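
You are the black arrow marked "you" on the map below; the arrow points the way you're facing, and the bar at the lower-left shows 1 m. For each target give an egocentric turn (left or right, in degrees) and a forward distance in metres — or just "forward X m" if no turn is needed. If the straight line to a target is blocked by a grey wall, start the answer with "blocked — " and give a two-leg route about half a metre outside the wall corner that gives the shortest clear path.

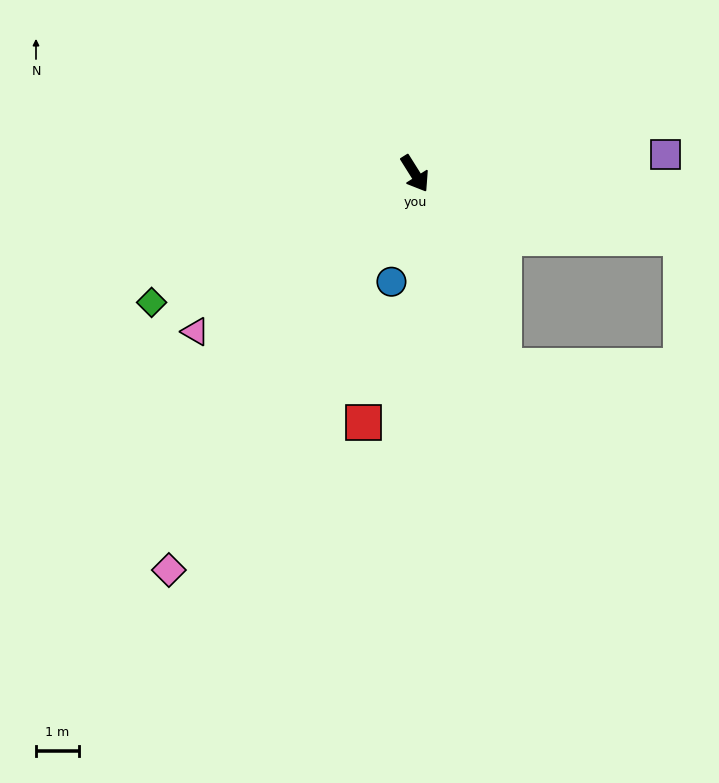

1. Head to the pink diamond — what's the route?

turn right 64°, forward 10.8 m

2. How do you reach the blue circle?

turn right 44°, forward 2.6 m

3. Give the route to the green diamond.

turn right 96°, forward 6.8 m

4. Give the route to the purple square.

turn left 62°, forward 5.8 m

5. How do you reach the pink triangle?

turn right 86°, forward 6.3 m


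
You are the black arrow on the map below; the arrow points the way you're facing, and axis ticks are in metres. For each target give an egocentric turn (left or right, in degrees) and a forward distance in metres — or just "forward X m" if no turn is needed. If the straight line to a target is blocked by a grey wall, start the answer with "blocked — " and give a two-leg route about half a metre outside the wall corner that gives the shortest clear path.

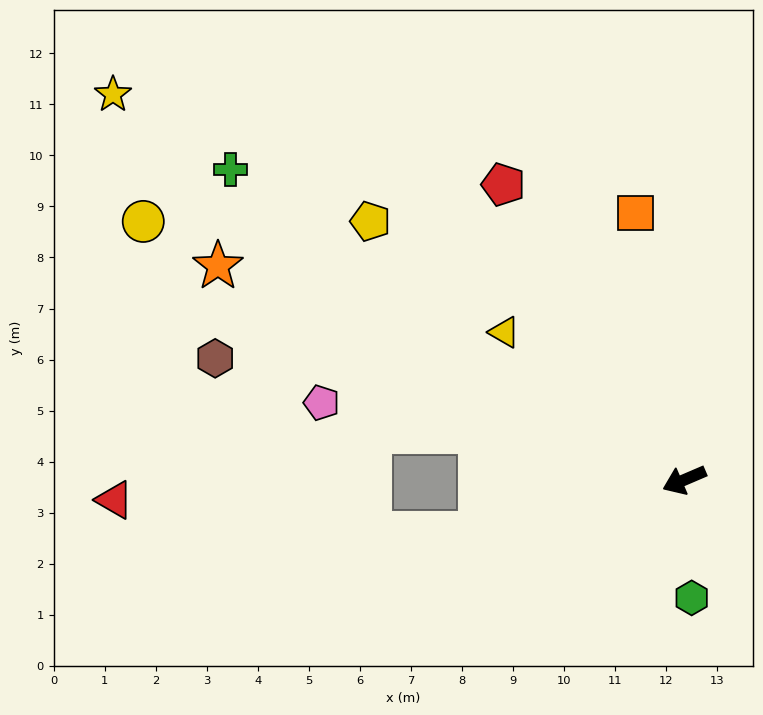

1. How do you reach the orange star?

turn right 48°, forward 10.1 m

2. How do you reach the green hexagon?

turn left 70°, forward 2.3 m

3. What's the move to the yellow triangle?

turn right 63°, forward 4.6 m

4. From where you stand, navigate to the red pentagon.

turn right 82°, forward 6.8 m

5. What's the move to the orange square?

turn right 103°, forward 5.3 m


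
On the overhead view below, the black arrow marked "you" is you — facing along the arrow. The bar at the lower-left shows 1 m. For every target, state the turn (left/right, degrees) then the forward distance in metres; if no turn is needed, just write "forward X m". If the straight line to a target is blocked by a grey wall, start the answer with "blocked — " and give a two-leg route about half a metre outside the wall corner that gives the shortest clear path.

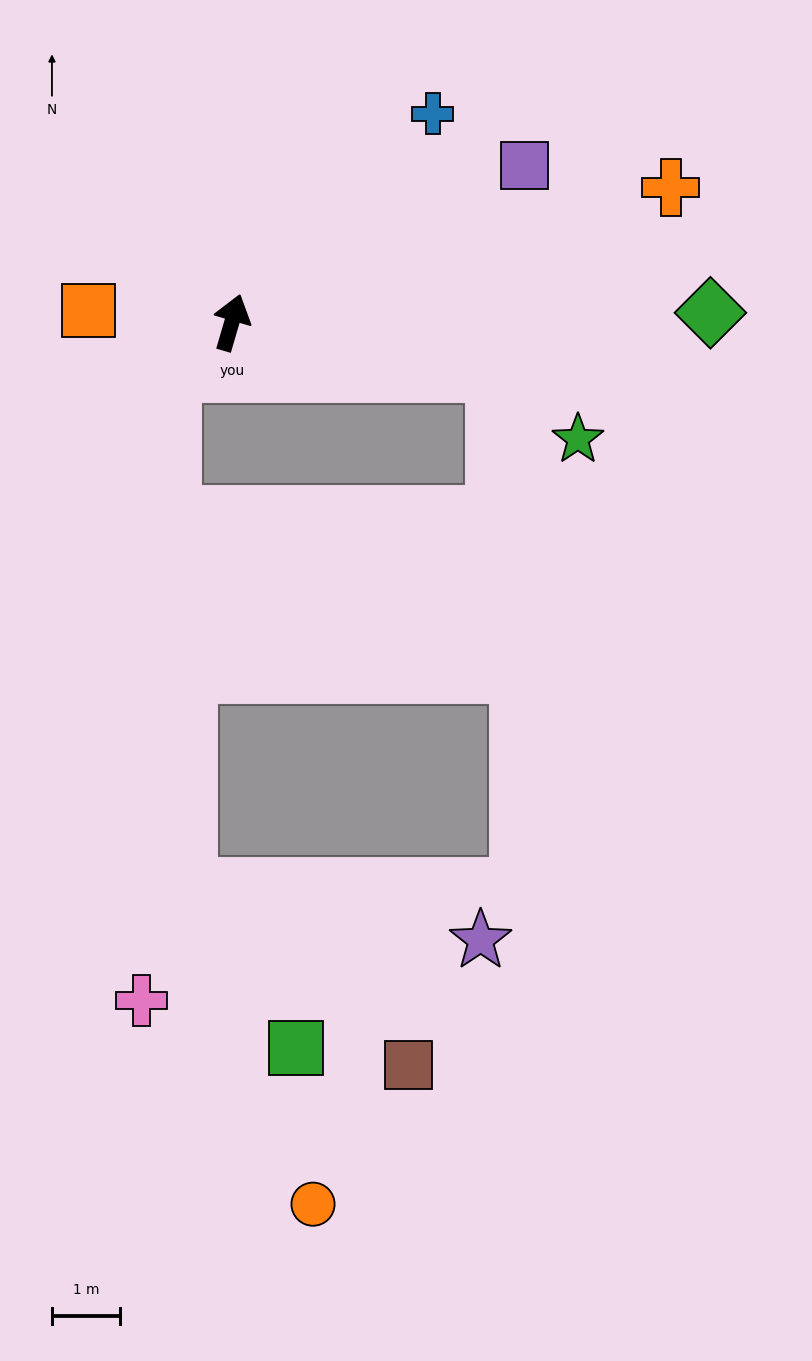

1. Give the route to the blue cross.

turn right 28°, forward 4.2 m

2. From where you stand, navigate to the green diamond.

turn right 73°, forward 7.0 m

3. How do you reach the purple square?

turn right 46°, forward 4.9 m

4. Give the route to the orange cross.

turn right 57°, forward 6.7 m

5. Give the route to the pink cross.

blocked — turn left 147°, forward 1.1 m, then turn left 46°, forward 9.2 m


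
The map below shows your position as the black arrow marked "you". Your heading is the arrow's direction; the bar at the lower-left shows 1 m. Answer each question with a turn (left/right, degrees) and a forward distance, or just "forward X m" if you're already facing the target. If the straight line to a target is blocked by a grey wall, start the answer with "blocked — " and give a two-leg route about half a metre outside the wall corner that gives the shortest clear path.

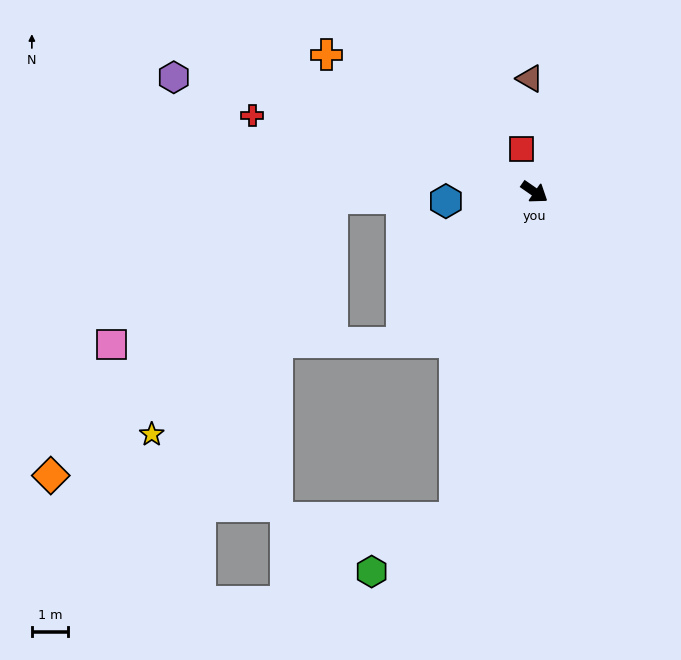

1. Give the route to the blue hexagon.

turn right 139°, forward 2.5 m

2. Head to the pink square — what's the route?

blocked — turn right 97°, forward 5.6 m, then turn right 48°, forward 8.0 m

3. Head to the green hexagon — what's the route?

blocked — turn right 69°, forward 9.3 m, then turn right 43°, forward 2.7 m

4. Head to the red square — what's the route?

turn left 142°, forward 1.3 m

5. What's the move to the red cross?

turn right 160°, forward 8.1 m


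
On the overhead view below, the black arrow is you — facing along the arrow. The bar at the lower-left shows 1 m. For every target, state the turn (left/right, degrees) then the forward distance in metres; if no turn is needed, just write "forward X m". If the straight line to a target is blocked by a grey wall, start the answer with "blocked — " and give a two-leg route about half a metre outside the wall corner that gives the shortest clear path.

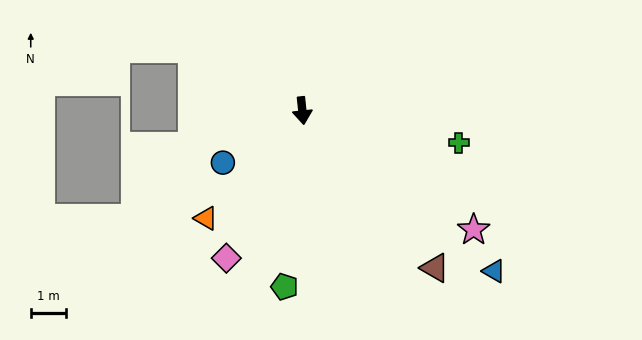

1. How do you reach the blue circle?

turn right 63°, forward 2.7 m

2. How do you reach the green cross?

turn left 72°, forward 4.5 m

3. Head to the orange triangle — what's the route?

turn right 48°, forward 4.1 m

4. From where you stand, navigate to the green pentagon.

turn right 12°, forward 5.0 m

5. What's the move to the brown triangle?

turn left 34°, forward 5.8 m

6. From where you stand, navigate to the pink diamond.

turn right 33°, forward 4.7 m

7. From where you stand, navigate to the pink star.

turn left 49°, forward 5.9 m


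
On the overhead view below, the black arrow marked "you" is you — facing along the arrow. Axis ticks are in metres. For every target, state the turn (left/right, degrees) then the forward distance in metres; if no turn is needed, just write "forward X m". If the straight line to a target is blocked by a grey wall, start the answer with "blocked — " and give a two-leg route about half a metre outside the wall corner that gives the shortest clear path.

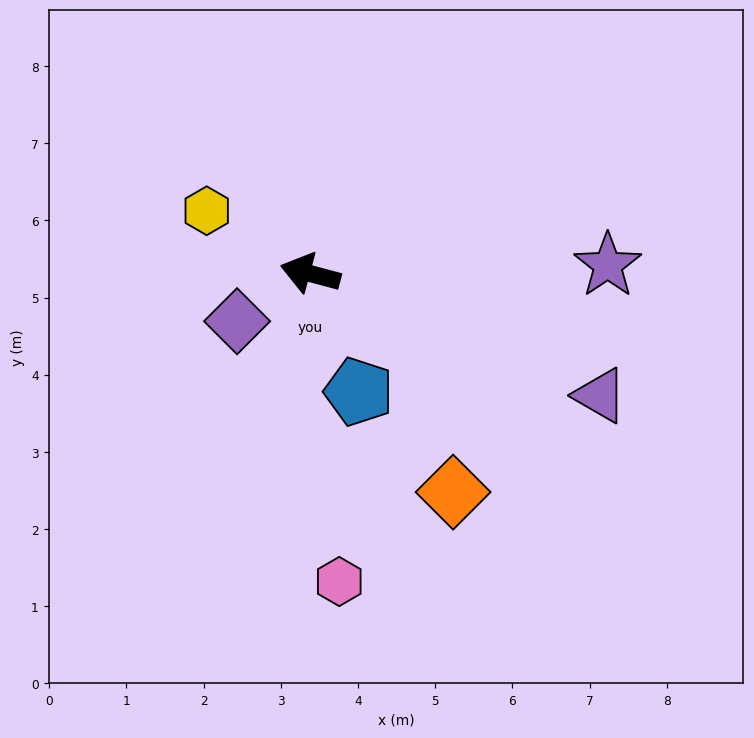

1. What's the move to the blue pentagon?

turn left 127°, forward 1.7 m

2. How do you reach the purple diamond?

turn left 48°, forward 1.1 m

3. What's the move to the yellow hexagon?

turn right 16°, forward 1.6 m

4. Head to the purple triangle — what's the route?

turn left 172°, forward 4.1 m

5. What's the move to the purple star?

turn right 163°, forward 3.9 m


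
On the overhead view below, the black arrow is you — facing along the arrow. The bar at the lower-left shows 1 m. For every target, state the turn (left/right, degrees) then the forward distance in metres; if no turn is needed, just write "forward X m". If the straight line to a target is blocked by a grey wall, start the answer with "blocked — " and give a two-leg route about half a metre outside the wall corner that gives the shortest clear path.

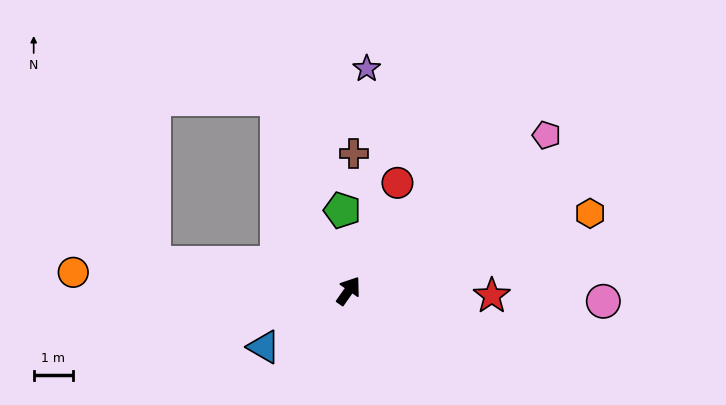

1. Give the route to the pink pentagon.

turn right 17°, forward 6.4 m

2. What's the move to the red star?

turn right 57°, forward 3.6 m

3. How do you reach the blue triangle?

turn left 159°, forward 2.6 m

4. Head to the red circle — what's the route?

turn left 11°, forward 3.0 m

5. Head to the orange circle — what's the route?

turn left 121°, forward 7.0 m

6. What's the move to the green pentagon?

turn left 40°, forward 2.0 m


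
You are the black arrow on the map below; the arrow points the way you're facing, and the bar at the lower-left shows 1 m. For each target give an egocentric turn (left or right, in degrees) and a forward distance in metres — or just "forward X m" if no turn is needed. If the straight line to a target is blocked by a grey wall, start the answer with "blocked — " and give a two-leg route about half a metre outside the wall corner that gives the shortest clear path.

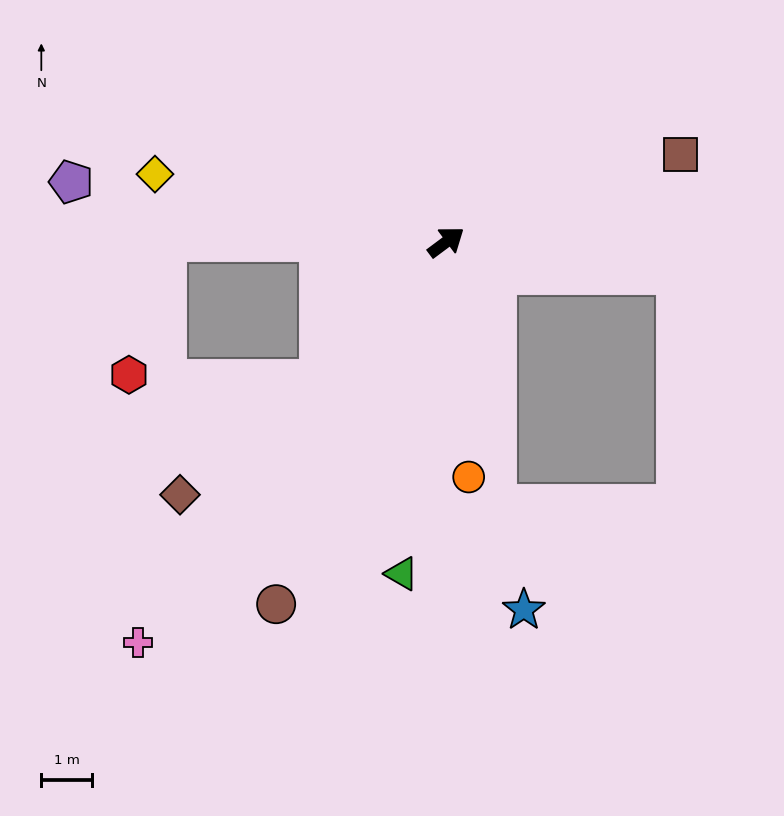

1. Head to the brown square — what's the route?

turn right 16°, forward 4.9 m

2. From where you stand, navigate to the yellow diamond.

turn left 130°, forward 5.9 m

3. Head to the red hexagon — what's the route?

blocked — turn left 143°, forward 5.5 m, then turn left 75°, forward 2.7 m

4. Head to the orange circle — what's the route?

turn right 121°, forward 4.6 m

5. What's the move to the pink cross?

turn right 164°, forward 9.9 m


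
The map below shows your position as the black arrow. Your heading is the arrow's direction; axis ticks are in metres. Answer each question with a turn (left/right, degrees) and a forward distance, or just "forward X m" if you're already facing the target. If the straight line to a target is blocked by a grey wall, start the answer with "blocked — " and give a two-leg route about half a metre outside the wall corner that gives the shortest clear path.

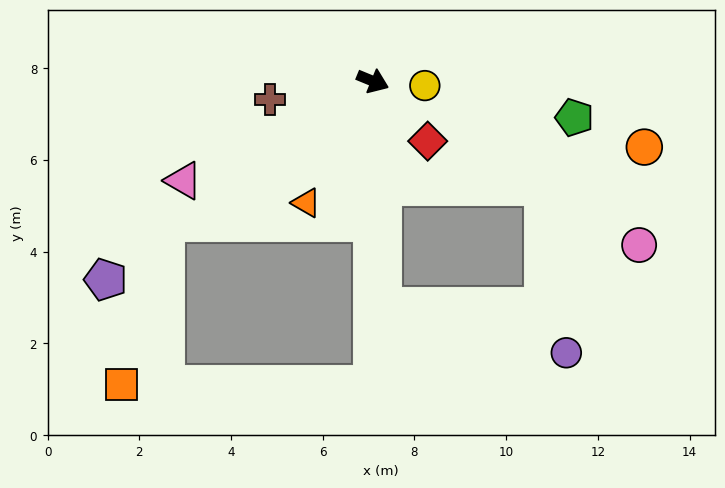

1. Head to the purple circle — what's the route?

blocked — turn right 65°, forward 4.9 m, then turn left 73°, forward 4.1 m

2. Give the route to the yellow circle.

turn left 17°, forward 1.1 m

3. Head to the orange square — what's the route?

blocked — turn right 68°, forward 6.6 m, then turn right 90°, forward 5.5 m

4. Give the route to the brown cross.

turn right 148°, forward 2.3 m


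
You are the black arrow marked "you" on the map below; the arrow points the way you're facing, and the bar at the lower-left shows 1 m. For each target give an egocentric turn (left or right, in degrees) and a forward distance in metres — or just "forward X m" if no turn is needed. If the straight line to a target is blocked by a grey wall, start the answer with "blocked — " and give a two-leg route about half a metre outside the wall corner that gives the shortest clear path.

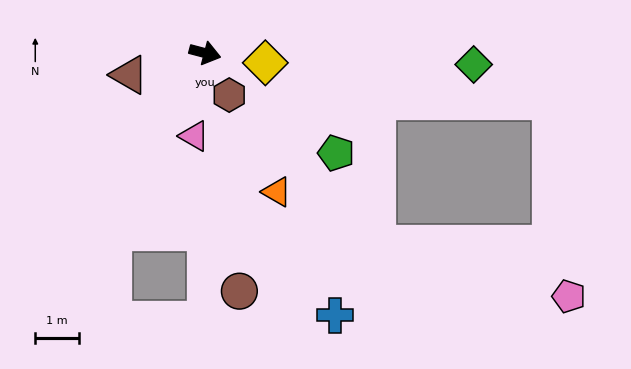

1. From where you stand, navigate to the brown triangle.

turn right 149°, forward 1.8 m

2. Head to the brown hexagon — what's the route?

turn right 45°, forward 1.1 m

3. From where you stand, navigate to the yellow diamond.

turn left 6°, forward 1.4 m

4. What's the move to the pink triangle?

turn right 83°, forward 1.9 m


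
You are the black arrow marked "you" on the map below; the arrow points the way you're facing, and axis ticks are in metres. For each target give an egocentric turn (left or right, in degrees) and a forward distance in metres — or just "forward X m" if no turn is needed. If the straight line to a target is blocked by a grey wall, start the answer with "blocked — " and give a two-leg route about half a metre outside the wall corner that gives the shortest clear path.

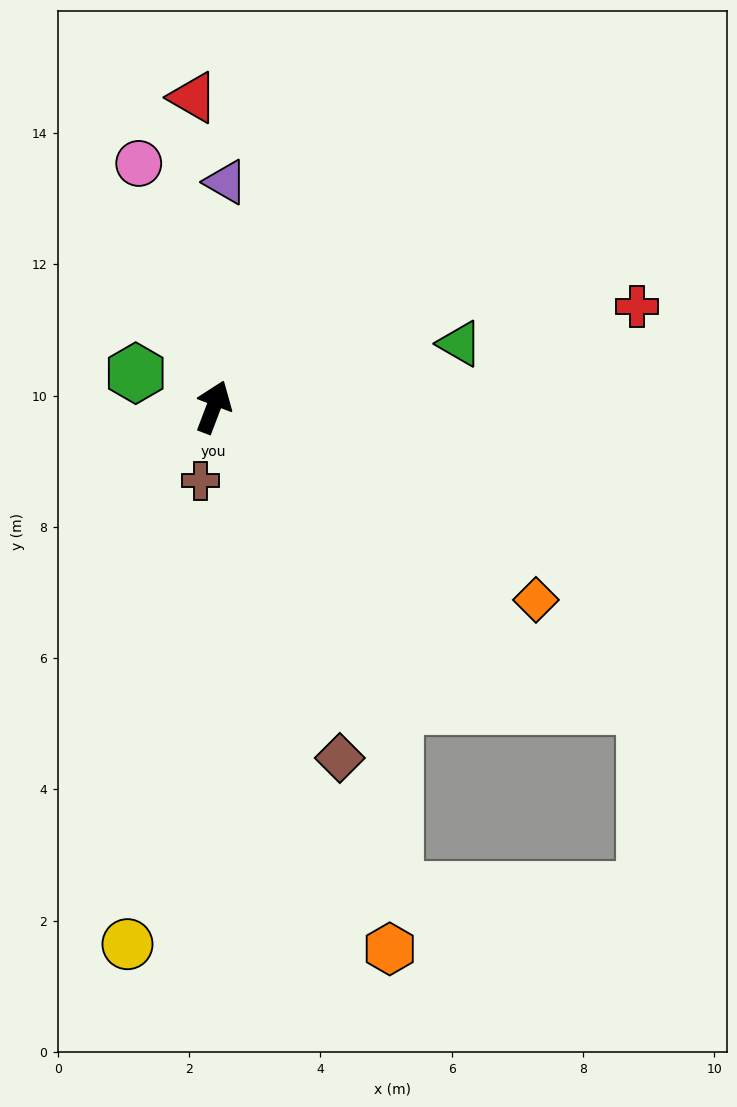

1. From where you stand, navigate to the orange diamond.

turn right 100°, forward 5.7 m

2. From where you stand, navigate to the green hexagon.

turn left 87°, forward 1.3 m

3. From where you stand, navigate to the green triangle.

turn right 55°, forward 3.9 m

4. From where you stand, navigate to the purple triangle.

turn left 18°, forward 3.4 m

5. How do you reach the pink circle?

turn left 38°, forward 3.9 m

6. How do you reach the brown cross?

turn right 169°, forward 1.1 m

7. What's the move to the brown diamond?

turn right 139°, forward 5.7 m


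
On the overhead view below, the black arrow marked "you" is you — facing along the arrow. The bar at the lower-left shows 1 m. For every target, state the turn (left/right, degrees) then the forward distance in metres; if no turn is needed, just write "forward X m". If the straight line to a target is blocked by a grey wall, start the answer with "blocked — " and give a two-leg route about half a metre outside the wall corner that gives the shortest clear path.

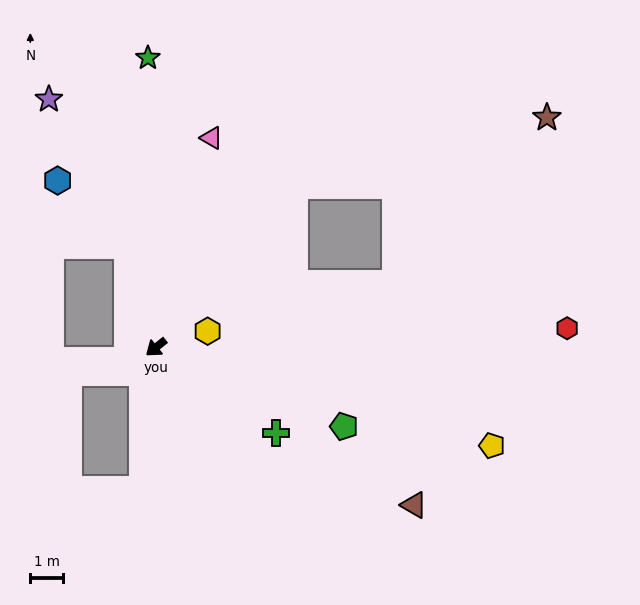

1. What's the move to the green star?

turn right 127°, forward 8.9 m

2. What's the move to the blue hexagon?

blocked — turn right 113°, forward 3.2 m, then turn left 32°, forward 3.0 m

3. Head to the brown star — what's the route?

blocked — turn right 169°, forward 6.5 m, then turn right 34°, forward 8.0 m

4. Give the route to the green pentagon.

turn left 119°, forward 6.3 m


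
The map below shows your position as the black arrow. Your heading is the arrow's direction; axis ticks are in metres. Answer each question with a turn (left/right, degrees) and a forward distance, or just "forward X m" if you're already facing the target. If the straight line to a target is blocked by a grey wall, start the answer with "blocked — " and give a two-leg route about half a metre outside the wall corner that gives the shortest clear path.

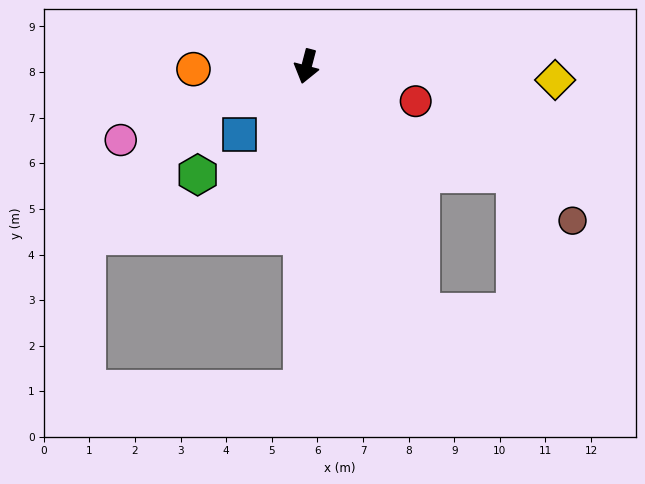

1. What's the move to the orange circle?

turn right 74°, forward 2.5 m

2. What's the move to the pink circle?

turn right 54°, forward 4.4 m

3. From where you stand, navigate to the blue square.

turn right 30°, forward 2.1 m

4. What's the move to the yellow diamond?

turn left 102°, forward 5.5 m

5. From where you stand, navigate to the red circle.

turn left 87°, forward 2.5 m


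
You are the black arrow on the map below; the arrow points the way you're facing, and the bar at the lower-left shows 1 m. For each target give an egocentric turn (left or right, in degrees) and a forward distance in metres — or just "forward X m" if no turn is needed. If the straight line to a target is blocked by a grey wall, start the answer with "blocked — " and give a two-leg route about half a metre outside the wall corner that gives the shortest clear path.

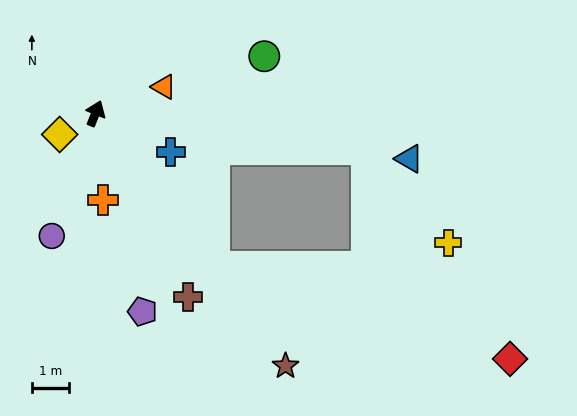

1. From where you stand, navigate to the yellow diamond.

turn left 142°, forward 1.1 m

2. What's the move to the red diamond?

blocked — turn right 120°, forward 5.2 m, then turn left 34°, forward 8.4 m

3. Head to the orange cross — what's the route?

turn right 153°, forward 2.3 m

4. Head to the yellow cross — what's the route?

blocked — turn right 76°, forward 7.4 m, then turn right 41°, forward 3.3 m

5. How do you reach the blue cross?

turn right 95°, forward 2.3 m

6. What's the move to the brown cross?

turn right 131°, forward 5.6 m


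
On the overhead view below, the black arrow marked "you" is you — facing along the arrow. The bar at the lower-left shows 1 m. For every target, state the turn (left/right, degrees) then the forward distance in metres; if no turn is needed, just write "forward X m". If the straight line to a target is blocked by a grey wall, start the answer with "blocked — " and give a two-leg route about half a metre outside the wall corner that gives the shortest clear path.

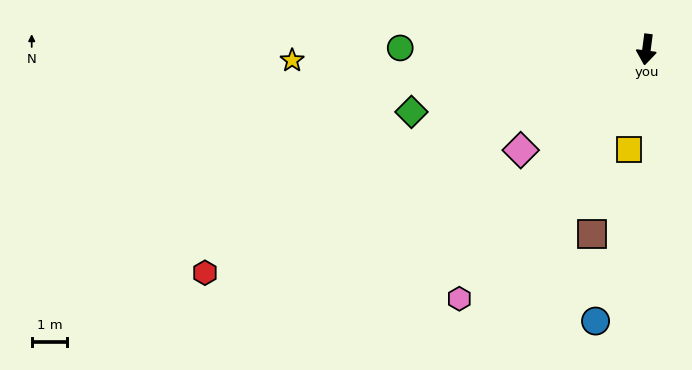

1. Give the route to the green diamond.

turn right 68°, forward 6.9 m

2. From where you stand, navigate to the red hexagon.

turn right 56°, forward 14.1 m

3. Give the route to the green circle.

turn right 83°, forward 7.0 m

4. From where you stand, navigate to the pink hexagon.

turn right 30°, forward 8.9 m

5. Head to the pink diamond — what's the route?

turn right 44°, forward 4.6 m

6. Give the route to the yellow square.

turn right 3°, forward 2.9 m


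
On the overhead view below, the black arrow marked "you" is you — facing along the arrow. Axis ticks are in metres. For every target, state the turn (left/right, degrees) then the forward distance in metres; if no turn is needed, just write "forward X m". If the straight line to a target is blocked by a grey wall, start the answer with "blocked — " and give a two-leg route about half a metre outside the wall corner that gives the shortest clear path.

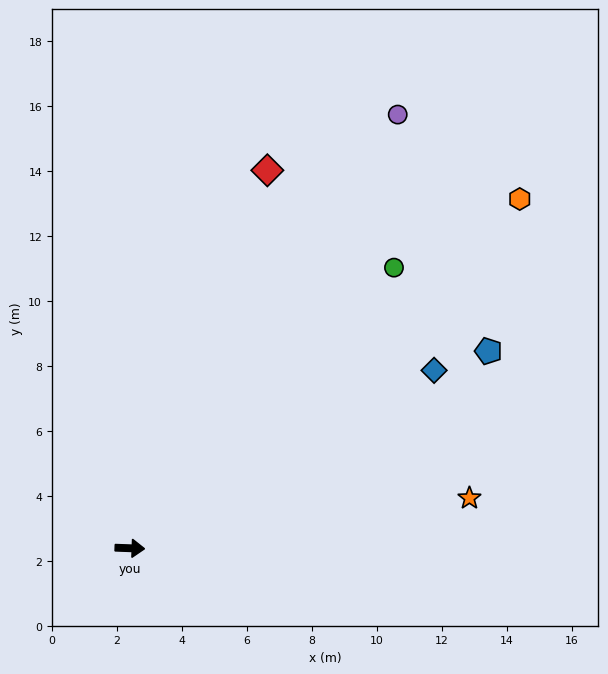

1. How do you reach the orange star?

turn left 10°, forward 10.6 m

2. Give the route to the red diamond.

turn left 72°, forward 12.4 m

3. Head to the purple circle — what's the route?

turn left 60°, forward 15.7 m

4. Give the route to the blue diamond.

turn left 32°, forward 10.8 m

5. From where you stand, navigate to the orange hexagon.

turn left 44°, forward 16.1 m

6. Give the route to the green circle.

turn left 49°, forward 11.9 m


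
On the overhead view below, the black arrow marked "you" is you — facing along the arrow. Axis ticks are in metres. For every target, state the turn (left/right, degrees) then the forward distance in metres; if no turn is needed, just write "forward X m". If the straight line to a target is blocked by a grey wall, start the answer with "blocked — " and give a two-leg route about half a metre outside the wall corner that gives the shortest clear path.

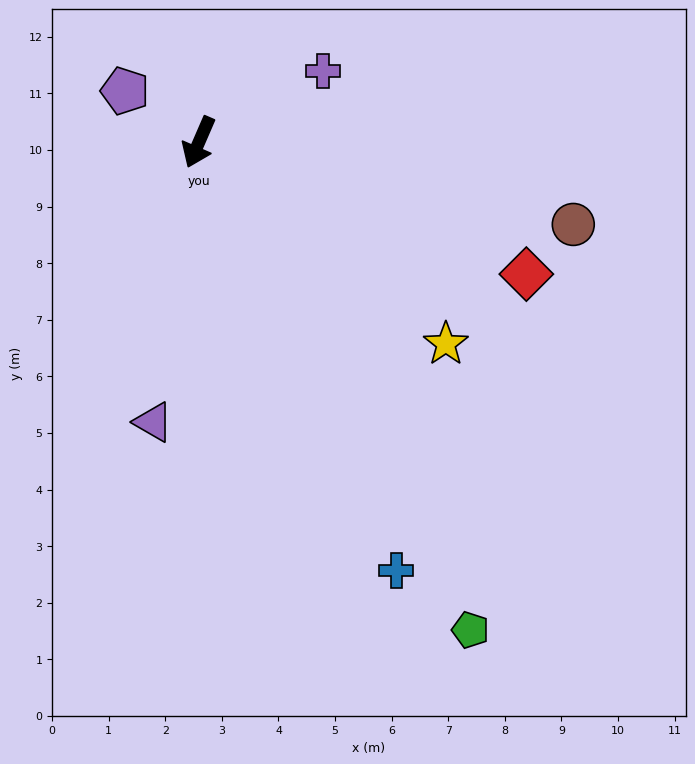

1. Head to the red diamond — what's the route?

turn left 91°, forward 6.2 m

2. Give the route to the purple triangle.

turn left 14°, forward 5.0 m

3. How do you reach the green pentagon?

turn left 53°, forward 9.9 m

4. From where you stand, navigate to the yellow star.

turn left 74°, forward 5.6 m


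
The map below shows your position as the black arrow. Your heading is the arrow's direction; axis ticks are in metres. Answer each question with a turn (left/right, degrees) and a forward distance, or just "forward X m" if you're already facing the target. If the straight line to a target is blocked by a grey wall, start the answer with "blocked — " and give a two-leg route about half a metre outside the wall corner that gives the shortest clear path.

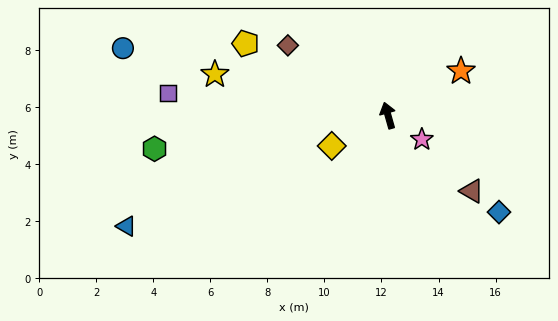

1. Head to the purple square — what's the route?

turn left 68°, forward 7.7 m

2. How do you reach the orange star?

turn right 75°, forward 3.0 m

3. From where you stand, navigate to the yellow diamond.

turn left 103°, forward 2.2 m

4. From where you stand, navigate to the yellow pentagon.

turn left 47°, forward 5.6 m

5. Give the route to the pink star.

turn right 141°, forward 1.5 m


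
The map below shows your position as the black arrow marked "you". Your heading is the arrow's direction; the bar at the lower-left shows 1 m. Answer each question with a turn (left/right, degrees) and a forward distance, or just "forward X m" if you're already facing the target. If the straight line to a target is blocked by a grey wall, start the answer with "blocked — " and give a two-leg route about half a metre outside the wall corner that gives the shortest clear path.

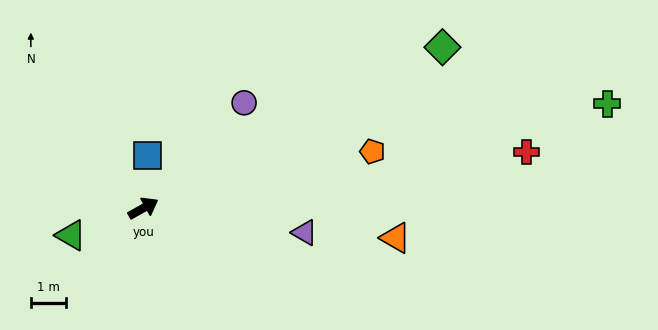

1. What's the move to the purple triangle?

turn right 38°, forward 4.6 m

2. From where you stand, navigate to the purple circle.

turn left 17°, forward 4.1 m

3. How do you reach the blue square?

turn left 56°, forward 1.5 m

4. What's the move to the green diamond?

forward 9.6 m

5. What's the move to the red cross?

turn right 21°, forward 10.9 m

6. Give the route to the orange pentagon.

turn right 15°, forward 6.6 m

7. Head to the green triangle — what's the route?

turn left 171°, forward 2.2 m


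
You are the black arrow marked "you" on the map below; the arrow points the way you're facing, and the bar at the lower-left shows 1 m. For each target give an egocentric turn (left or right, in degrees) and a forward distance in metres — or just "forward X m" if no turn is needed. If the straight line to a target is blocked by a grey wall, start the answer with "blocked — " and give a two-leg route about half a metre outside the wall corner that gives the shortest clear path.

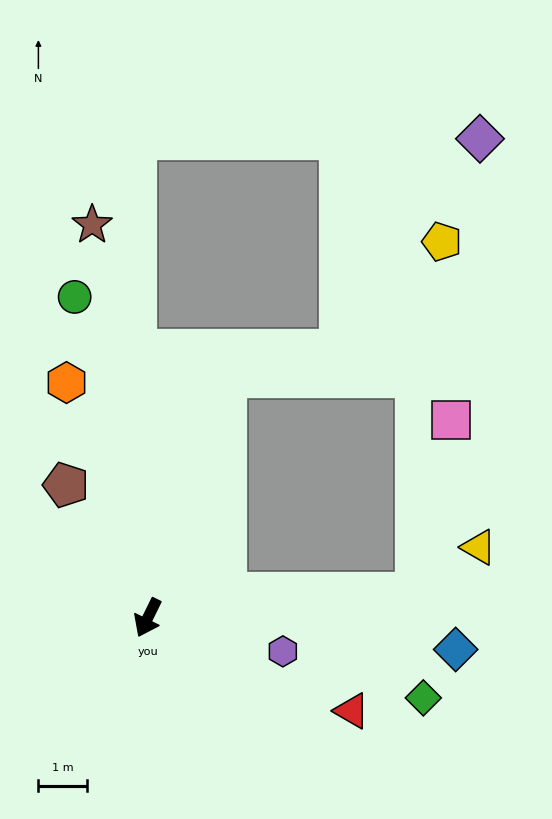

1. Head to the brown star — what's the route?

turn right 146°, forward 8.1 m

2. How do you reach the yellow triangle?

blocked — turn left 121°, forward 5.5 m, then turn left 31°, forward 1.6 m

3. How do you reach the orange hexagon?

turn right 135°, forward 5.1 m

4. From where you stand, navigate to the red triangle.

turn left 92°, forward 4.6 m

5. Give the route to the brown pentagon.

turn right 122°, forward 3.2 m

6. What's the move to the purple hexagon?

turn left 102°, forward 2.8 m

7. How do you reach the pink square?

blocked — turn left 121°, forward 5.5 m, then turn left 74°, forward 3.6 m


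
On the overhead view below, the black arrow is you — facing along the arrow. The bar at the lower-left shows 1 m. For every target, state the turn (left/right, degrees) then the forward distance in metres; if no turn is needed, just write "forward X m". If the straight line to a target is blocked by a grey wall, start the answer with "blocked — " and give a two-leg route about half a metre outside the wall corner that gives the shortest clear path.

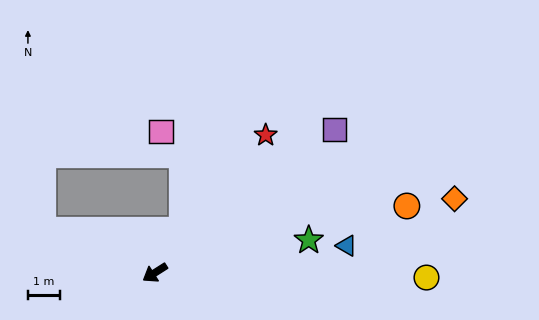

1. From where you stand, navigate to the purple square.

turn right 174°, forward 7.3 m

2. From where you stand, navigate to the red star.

turn right 161°, forward 5.6 m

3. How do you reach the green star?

turn left 159°, forward 5.0 m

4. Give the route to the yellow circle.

turn left 146°, forward 8.6 m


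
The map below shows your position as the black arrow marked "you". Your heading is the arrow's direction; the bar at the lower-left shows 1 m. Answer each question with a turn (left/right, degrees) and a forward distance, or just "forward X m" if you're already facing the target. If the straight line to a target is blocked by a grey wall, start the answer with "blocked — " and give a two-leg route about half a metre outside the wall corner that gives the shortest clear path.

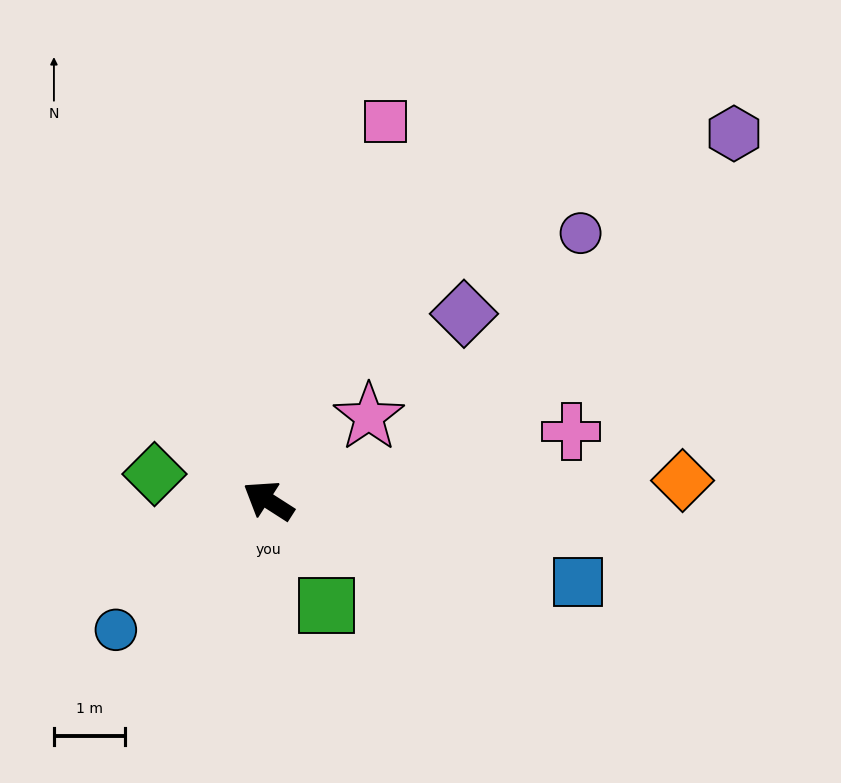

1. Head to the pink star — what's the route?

turn right 108°, forward 1.8 m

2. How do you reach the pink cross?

turn right 134°, forward 4.4 m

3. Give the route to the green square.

turn left 152°, forward 1.7 m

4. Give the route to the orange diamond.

turn right 145°, forward 5.8 m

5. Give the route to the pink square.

turn right 74°, forward 5.6 m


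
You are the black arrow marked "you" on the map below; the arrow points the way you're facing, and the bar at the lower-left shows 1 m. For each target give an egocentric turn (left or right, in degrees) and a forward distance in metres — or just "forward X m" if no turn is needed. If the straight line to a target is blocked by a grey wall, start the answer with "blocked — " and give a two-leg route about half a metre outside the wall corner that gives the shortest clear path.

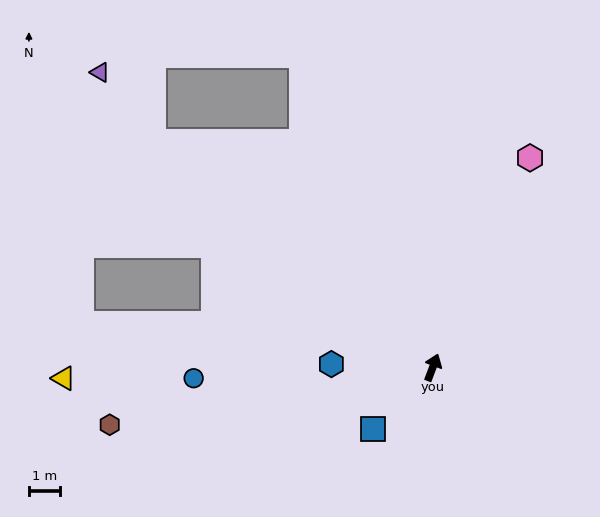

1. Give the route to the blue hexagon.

turn left 109°, forward 3.3 m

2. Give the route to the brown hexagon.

turn left 121°, forward 10.6 m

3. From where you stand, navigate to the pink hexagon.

turn right 4°, forward 7.5 m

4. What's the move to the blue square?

turn left 157°, forward 2.8 m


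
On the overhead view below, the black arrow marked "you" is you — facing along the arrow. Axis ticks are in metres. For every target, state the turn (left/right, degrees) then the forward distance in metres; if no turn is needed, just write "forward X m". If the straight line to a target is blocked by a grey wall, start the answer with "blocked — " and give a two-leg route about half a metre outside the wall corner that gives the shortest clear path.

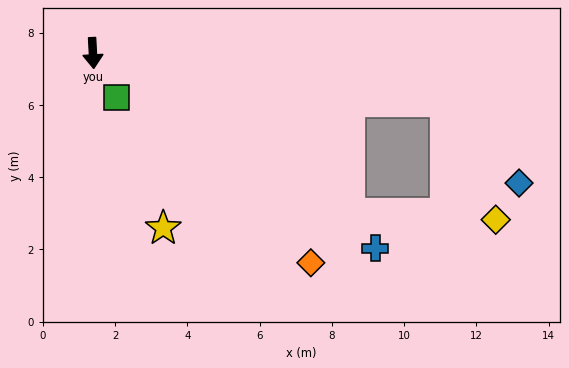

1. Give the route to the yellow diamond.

blocked — turn left 55°, forward 8.4 m, then turn left 30°, forward 4.0 m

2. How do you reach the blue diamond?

blocked — turn left 79°, forward 9.8 m, then turn right 40°, forward 3.0 m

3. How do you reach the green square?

turn left 25°, forward 1.4 m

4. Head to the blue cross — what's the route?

turn left 52°, forward 9.5 m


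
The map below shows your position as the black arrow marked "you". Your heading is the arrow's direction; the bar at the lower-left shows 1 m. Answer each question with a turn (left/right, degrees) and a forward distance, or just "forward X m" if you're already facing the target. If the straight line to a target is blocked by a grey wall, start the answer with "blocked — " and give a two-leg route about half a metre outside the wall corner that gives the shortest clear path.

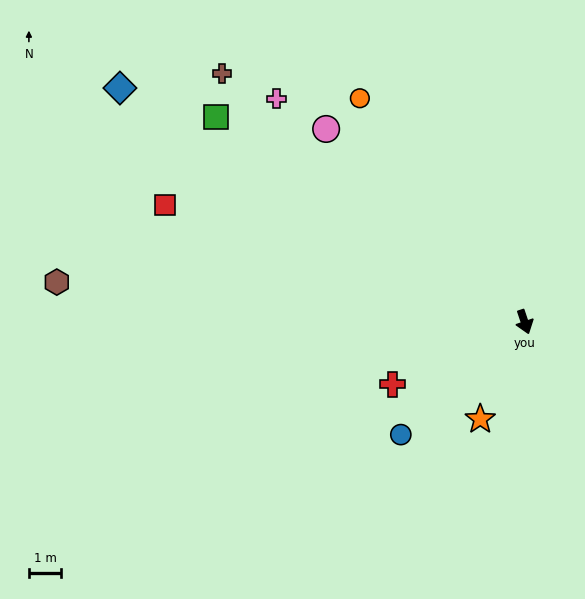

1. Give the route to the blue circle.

turn right 66°, forward 5.2 m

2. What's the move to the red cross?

turn right 83°, forward 4.5 m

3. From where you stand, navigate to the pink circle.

turn right 153°, forward 8.6 m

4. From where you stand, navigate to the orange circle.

turn right 162°, forward 8.6 m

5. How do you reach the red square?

turn right 127°, forward 11.7 m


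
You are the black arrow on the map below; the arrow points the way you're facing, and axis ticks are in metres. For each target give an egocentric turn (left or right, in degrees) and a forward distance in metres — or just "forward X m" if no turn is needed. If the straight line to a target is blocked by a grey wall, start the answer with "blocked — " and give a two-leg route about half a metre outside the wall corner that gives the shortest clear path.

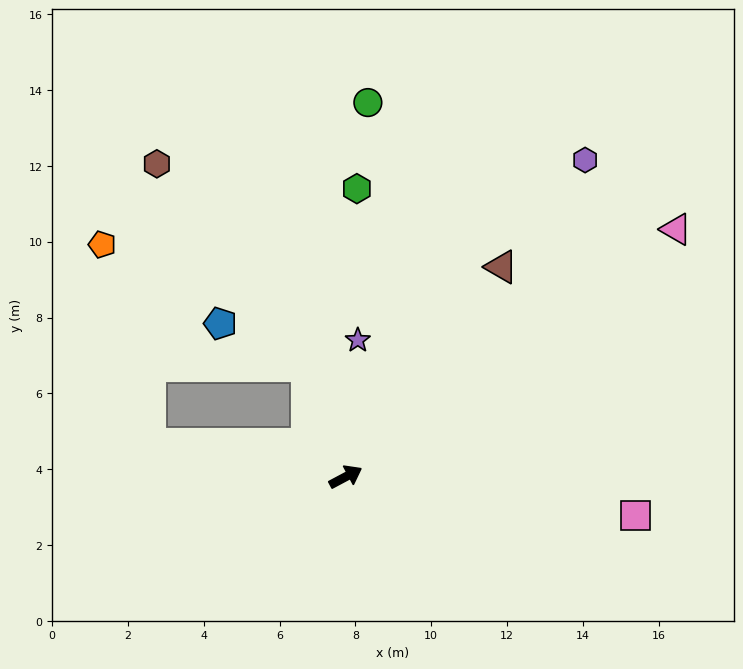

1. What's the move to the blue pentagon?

blocked — turn left 81°, forward 3.1 m, then turn left 45°, forward 2.5 m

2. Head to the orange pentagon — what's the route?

blocked — turn left 142°, forward 5.2 m, then turn right 67°, forward 5.4 m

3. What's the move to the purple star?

turn left 57°, forward 3.6 m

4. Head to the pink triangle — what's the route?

turn left 9°, forward 10.9 m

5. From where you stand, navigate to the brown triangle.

turn left 25°, forward 6.9 m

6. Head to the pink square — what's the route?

turn right 36°, forward 7.7 m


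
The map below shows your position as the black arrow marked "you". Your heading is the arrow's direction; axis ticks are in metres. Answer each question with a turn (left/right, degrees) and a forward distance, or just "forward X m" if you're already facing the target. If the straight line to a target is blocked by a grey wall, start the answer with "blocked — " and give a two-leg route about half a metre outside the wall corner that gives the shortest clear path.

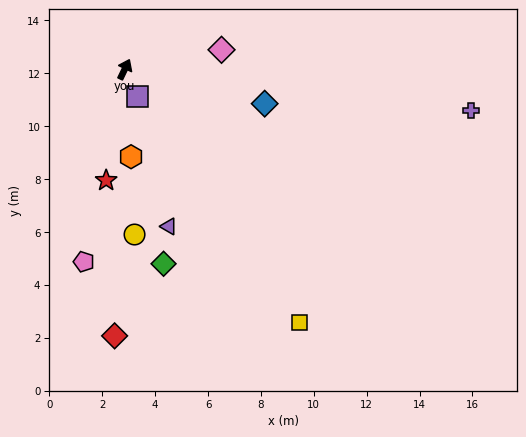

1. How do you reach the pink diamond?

turn right 53°, forward 3.7 m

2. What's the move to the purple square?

turn right 128°, forward 1.1 m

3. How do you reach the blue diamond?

turn right 78°, forward 5.5 m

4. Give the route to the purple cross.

turn right 71°, forward 13.2 m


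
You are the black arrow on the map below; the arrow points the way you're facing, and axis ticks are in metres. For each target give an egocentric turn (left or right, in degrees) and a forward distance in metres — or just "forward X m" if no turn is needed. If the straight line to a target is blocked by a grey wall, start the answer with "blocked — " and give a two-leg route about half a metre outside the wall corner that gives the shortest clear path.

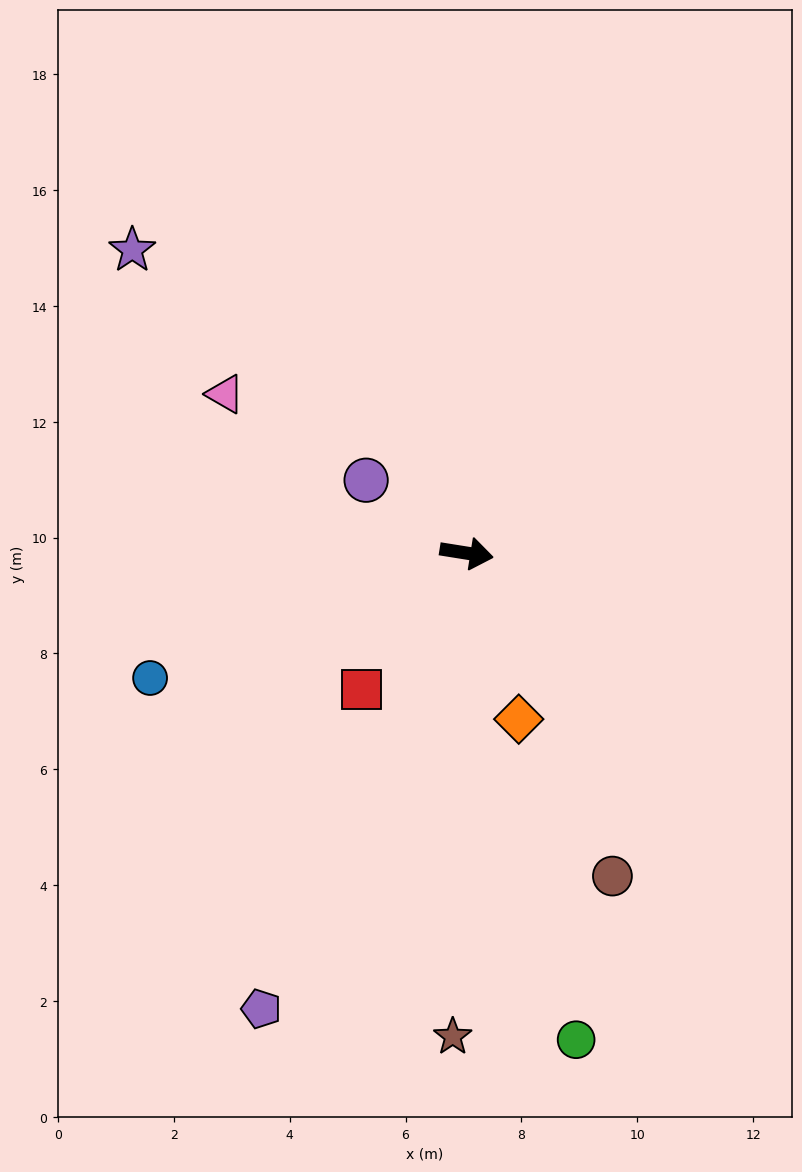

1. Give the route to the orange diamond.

turn right 64°, forward 3.0 m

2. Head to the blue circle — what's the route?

turn right 149°, forward 5.9 m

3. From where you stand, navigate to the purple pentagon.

turn right 105°, forward 8.6 m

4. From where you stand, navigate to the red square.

turn right 119°, forward 3.0 m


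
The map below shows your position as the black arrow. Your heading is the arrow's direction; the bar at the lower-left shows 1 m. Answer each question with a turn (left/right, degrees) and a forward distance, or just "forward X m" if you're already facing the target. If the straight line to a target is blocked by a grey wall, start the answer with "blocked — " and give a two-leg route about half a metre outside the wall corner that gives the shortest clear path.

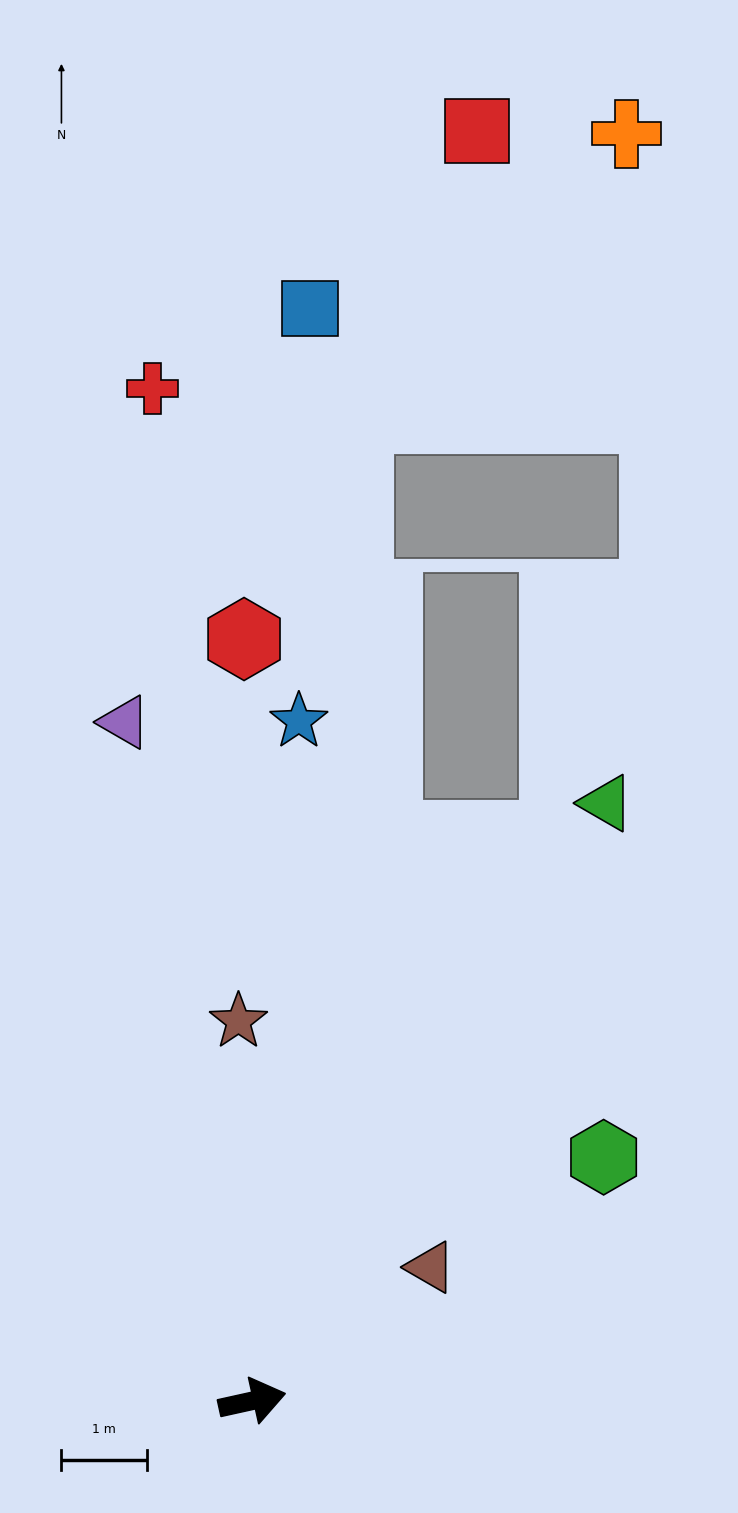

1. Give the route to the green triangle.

turn left 47°, forward 8.1 m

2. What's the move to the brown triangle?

turn left 24°, forward 2.6 m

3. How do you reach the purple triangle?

turn left 88°, forward 8.0 m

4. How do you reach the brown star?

turn left 80°, forward 4.4 m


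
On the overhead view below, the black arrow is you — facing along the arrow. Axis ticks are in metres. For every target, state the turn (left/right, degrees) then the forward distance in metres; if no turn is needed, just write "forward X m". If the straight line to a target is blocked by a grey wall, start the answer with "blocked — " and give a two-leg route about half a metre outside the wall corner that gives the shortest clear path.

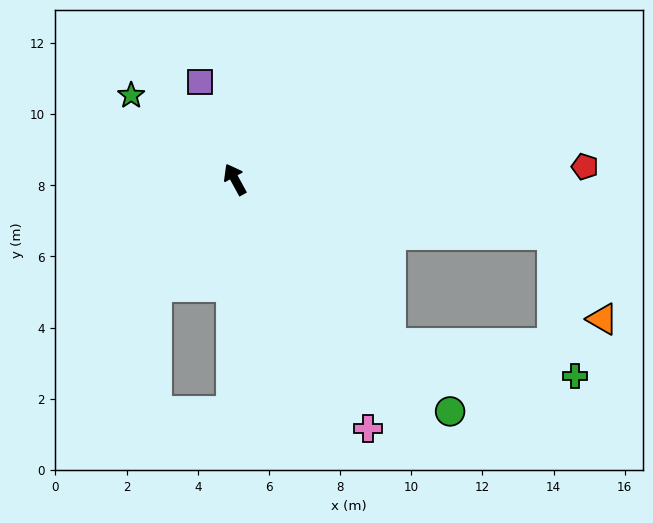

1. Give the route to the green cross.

blocked — turn right 165°, forward 6.4 m, then turn left 36°, forward 5.3 m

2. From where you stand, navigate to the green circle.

turn right 166°, forward 8.9 m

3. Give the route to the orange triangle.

blocked — turn right 129°, forward 9.0 m, then turn right 48°, forward 2.8 m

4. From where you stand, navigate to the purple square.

turn right 9°, forward 2.9 m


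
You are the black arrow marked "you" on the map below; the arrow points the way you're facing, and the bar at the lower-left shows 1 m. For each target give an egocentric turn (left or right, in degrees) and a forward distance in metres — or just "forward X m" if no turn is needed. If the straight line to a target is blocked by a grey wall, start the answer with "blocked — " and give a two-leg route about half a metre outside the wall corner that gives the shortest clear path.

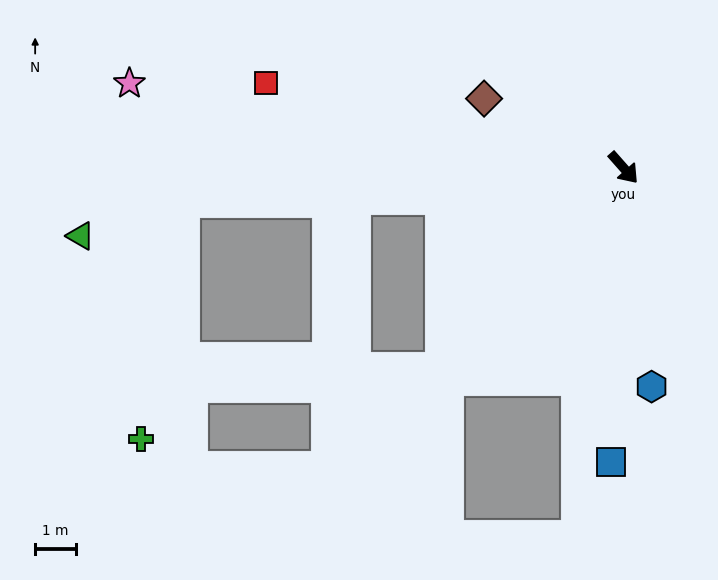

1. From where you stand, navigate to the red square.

turn right 145°, forward 9.1 m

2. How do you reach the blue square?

turn right 44°, forward 7.3 m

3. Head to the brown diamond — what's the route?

turn right 158°, forward 3.8 m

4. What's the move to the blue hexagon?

turn right 34°, forward 5.5 m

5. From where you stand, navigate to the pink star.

turn right 141°, forward 12.4 m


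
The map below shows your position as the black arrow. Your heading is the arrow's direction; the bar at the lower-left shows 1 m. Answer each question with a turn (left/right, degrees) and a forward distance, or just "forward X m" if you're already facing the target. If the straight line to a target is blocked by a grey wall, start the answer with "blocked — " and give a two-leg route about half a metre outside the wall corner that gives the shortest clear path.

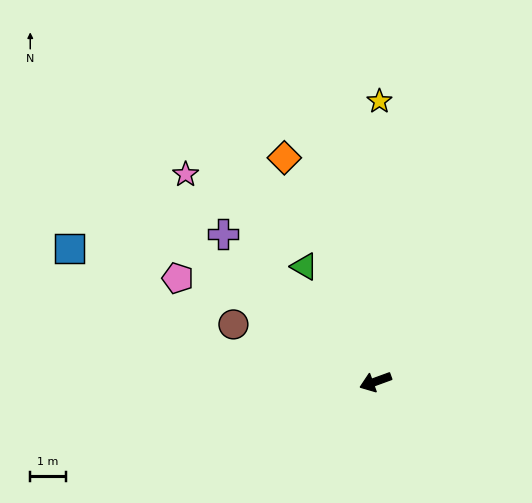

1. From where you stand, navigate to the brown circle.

turn right 42°, forward 4.3 m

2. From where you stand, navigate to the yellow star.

turn right 111°, forward 7.9 m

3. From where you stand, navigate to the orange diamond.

turn right 88°, forward 6.8 m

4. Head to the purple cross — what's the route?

turn right 64°, forward 6.0 m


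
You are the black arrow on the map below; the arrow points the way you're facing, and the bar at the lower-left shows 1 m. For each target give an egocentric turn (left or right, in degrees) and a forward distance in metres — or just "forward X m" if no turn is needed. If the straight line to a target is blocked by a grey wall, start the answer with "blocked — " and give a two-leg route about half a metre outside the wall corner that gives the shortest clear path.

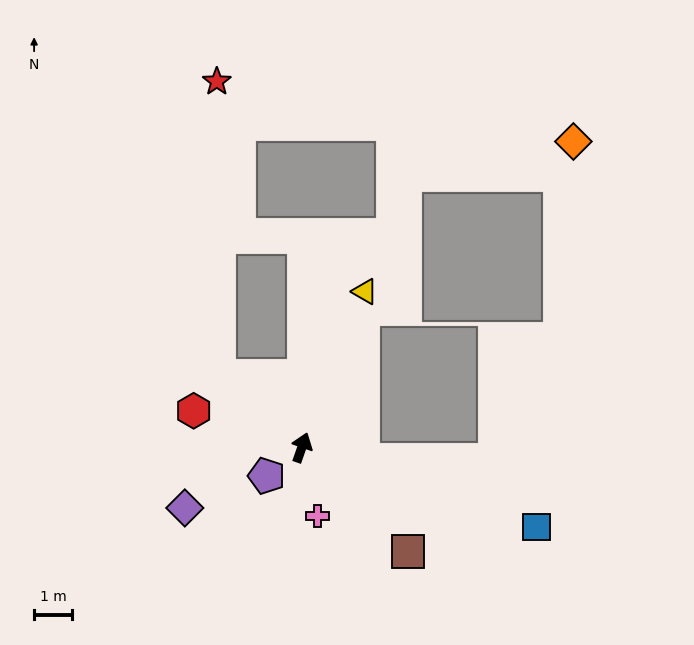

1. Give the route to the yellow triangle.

turn right 3°, forward 4.4 m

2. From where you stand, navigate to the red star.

blocked — turn left 68°, forward 2.9 m, then turn right 48°, forward 7.7 m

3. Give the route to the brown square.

turn right 115°, forward 3.9 m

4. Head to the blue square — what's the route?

turn right 89°, forward 6.5 m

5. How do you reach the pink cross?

turn right 148°, forward 1.8 m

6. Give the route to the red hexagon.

turn left 91°, forward 3.0 m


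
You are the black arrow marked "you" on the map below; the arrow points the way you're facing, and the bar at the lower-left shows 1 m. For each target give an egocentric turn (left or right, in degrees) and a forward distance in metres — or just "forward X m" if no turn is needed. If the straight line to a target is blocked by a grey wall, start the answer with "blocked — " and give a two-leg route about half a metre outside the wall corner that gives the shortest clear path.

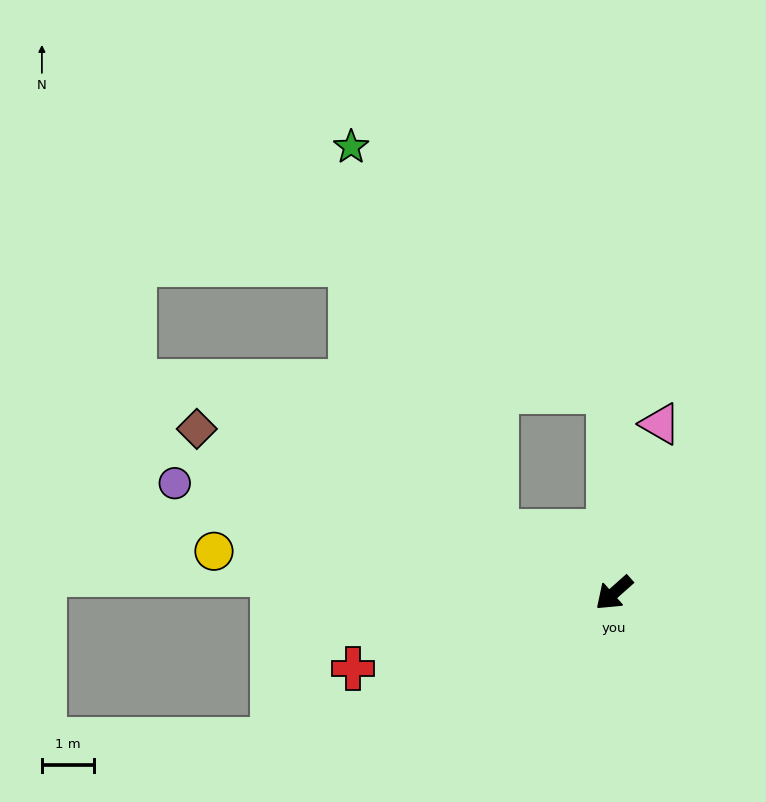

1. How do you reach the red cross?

turn right 26°, forward 5.2 m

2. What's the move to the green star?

blocked — turn right 69°, forward 2.5 m, then turn right 42°, forward 7.9 m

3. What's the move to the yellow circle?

turn right 48°, forward 7.7 m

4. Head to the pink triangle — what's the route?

turn right 147°, forward 3.4 m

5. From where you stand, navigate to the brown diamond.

turn right 63°, forward 8.6 m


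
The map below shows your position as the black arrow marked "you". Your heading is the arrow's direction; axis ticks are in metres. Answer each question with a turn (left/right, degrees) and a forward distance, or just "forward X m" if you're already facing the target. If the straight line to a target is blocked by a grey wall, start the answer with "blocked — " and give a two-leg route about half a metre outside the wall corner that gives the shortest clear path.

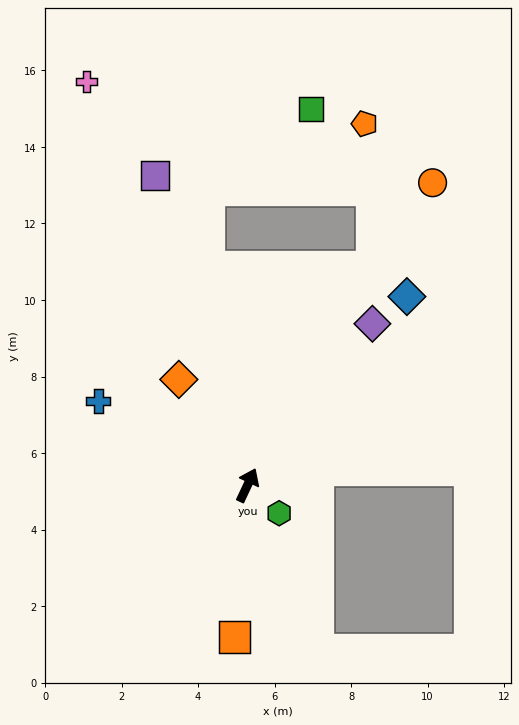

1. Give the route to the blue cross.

turn left 86°, forward 4.5 m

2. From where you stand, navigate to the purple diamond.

turn right 13°, forward 5.3 m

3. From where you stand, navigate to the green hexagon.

turn right 107°, forward 1.1 m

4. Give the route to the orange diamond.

turn left 58°, forward 3.3 m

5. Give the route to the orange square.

turn right 160°, forward 4.0 m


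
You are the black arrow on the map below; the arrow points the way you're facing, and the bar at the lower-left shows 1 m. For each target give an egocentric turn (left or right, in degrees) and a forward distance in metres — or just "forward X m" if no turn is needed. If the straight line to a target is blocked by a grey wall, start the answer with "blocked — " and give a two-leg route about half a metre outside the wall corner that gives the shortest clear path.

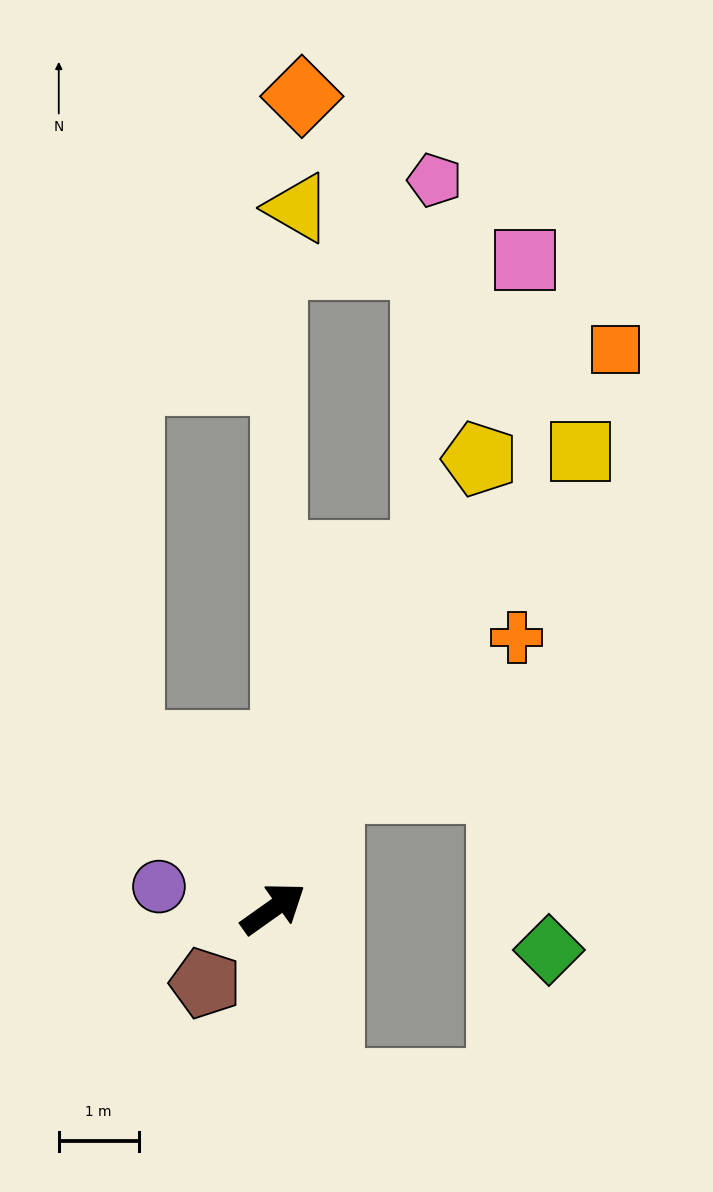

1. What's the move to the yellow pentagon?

turn left 30°, forward 6.2 m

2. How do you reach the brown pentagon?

turn right 168°, forward 1.3 m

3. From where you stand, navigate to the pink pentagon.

blocked — turn left 31°, forward 4.8 m, then turn left 22°, forward 4.7 m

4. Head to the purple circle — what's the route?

turn left 134°, forward 1.5 m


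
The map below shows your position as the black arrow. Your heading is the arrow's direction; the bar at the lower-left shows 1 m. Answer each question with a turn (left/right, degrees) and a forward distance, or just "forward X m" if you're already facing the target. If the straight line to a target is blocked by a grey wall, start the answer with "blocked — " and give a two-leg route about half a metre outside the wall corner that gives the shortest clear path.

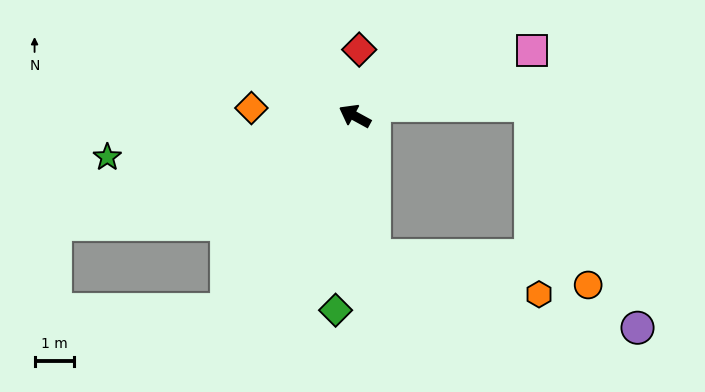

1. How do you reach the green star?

turn left 38°, forward 6.4 m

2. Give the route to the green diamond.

turn left 113°, forward 5.0 m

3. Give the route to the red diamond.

turn right 65°, forward 1.7 m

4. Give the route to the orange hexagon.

blocked — turn left 127°, forward 3.6 m, then turn left 68°, forward 4.3 m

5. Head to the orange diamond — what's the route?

turn left 24°, forward 2.6 m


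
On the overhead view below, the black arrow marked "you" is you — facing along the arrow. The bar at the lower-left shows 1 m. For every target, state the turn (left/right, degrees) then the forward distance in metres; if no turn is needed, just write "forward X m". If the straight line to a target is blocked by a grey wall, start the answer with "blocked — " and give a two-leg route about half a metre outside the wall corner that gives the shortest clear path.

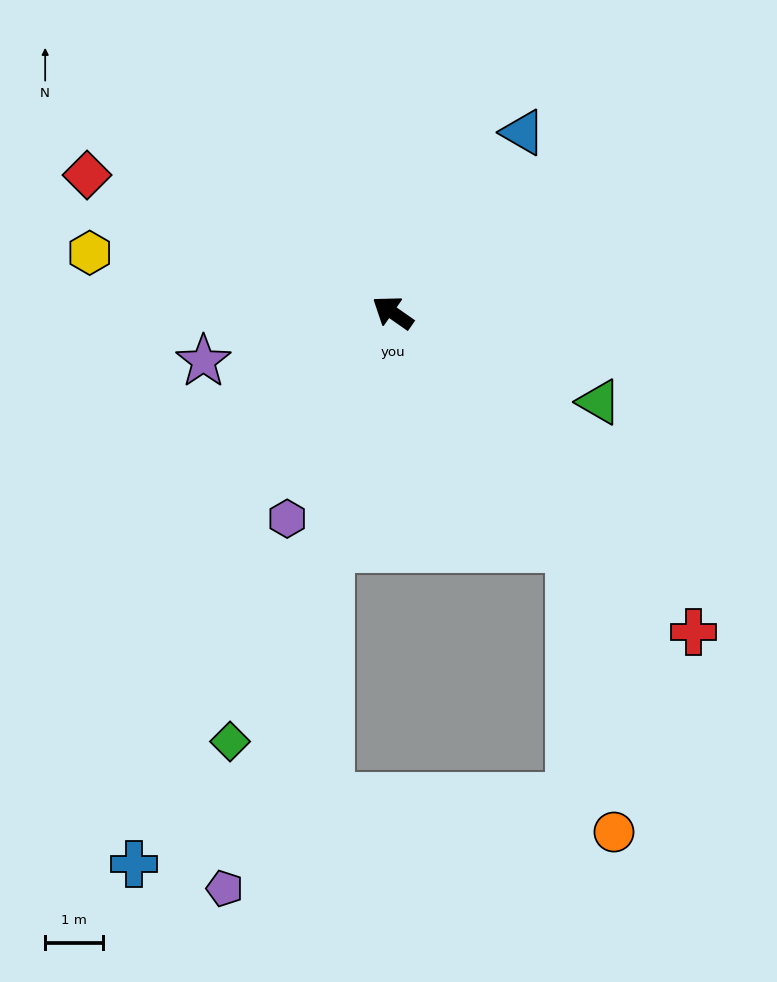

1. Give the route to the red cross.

turn left 168°, forward 7.6 m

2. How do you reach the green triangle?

turn right 168°, forward 3.9 m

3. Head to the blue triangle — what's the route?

turn right 91°, forward 3.9 m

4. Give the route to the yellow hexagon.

turn left 24°, forward 5.4 m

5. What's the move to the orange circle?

blocked — turn left 162°, forward 5.1 m, then turn right 28°, forward 5.0 m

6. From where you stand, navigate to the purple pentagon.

turn left 109°, forward 10.4 m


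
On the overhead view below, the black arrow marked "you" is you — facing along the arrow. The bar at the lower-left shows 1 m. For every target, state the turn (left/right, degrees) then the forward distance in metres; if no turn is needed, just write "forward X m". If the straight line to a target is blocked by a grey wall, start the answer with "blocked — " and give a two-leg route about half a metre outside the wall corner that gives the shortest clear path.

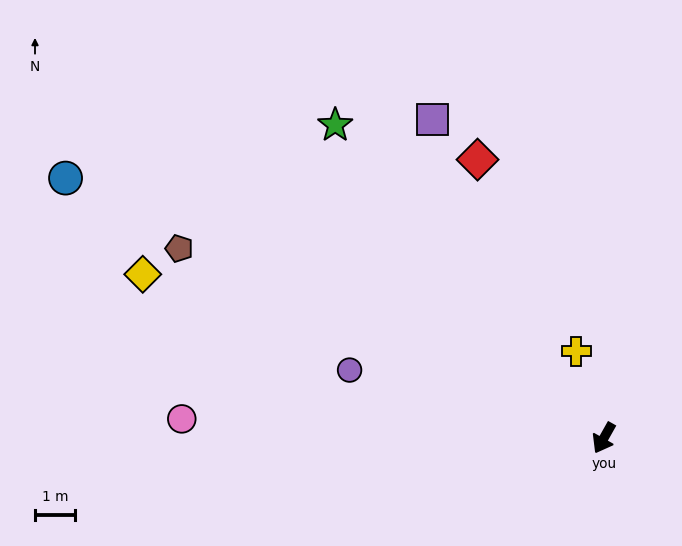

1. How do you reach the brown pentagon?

turn right 85°, forward 11.6 m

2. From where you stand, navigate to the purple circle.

turn right 76°, forward 6.6 m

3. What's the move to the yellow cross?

turn right 133°, forward 2.3 m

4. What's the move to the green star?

turn right 110°, forward 10.3 m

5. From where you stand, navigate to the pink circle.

turn right 63°, forward 10.6 m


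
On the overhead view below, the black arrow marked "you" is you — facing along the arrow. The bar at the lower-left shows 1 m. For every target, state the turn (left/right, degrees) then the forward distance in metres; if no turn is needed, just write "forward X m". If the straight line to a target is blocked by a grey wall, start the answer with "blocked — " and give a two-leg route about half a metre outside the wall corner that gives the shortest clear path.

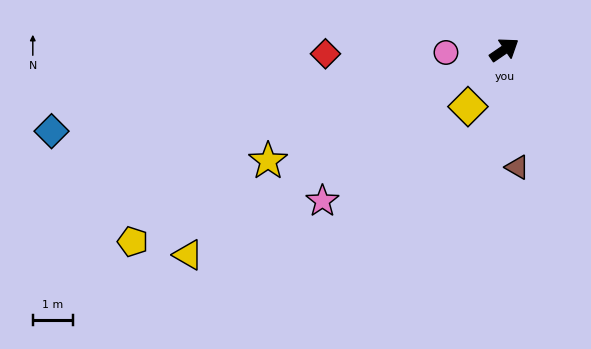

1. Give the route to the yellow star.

turn left 171°, forward 6.5 m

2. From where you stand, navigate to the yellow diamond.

turn right 157°, forward 1.7 m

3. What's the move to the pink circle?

turn left 148°, forward 1.5 m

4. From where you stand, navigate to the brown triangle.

turn right 118°, forward 3.0 m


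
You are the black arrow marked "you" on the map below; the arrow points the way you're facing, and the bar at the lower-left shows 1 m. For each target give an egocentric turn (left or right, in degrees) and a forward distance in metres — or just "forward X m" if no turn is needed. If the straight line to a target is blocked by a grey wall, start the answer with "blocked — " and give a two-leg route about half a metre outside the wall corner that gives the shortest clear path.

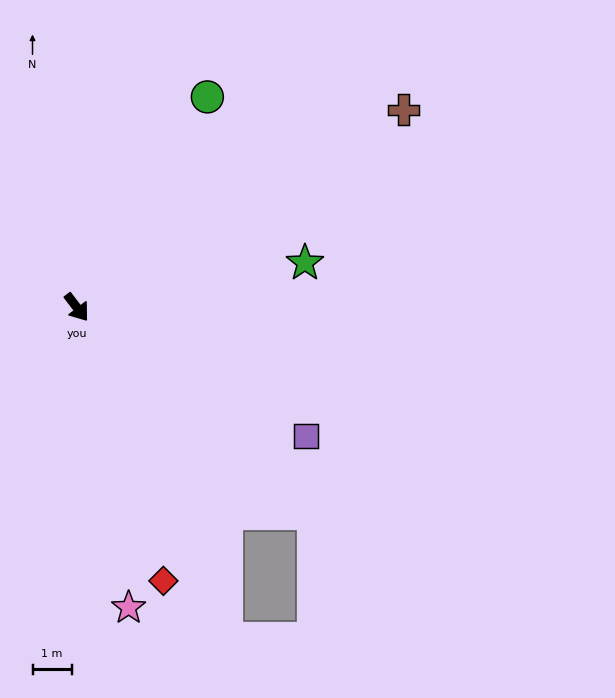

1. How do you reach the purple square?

turn left 23°, forward 6.7 m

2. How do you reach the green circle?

turn left 111°, forward 6.3 m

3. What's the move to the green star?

turn left 64°, forward 5.9 m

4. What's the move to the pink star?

turn right 27°, forward 7.7 m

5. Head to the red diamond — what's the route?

turn right 20°, forward 7.3 m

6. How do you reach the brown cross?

turn left 84°, forward 9.7 m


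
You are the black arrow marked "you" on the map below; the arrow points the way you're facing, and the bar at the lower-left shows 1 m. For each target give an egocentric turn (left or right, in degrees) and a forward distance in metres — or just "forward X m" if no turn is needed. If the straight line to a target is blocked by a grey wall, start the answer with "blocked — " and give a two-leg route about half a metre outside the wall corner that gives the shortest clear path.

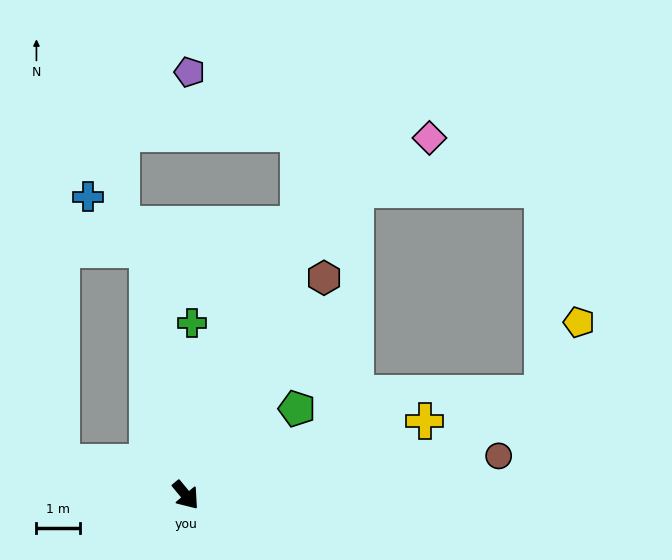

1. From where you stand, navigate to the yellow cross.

turn left 68°, forward 5.7 m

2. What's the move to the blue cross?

blocked — turn left 149°, forward 5.6 m, then turn left 40°, forward 1.8 m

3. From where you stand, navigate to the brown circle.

turn left 58°, forward 7.2 m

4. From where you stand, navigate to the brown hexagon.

turn left 108°, forward 5.8 m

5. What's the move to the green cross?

turn left 138°, forward 3.9 m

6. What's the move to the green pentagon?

turn left 88°, forward 3.2 m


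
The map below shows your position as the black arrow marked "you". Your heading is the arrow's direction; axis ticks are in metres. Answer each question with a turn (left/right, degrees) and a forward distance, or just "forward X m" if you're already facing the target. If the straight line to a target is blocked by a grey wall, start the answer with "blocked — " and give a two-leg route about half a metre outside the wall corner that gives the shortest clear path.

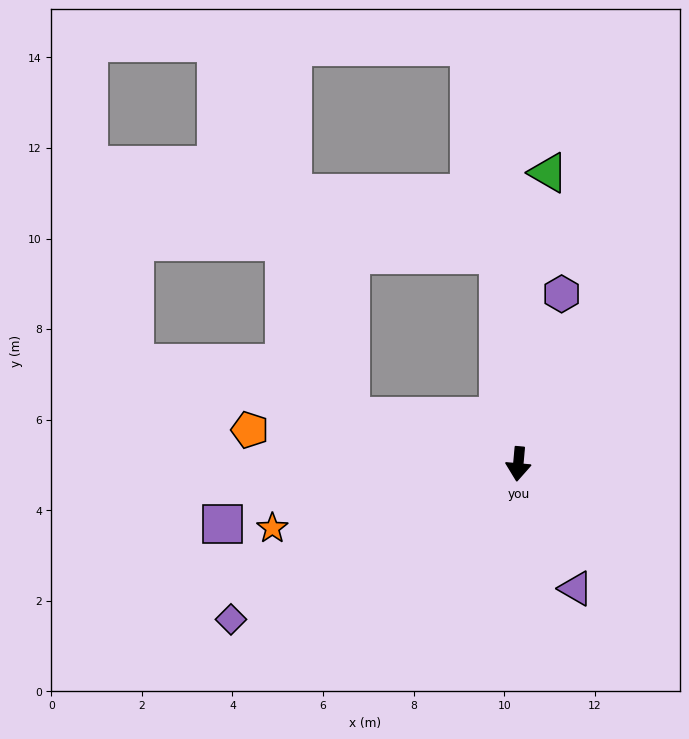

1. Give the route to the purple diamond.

turn right 56°, forward 7.2 m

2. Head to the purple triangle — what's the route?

turn left 30°, forward 3.0 m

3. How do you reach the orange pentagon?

turn right 92°, forward 6.0 m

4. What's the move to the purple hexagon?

turn left 171°, forward 3.9 m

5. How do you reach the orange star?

turn right 70°, forward 5.6 m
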